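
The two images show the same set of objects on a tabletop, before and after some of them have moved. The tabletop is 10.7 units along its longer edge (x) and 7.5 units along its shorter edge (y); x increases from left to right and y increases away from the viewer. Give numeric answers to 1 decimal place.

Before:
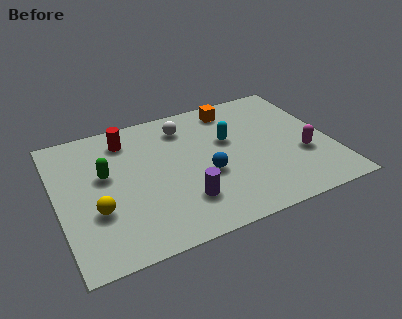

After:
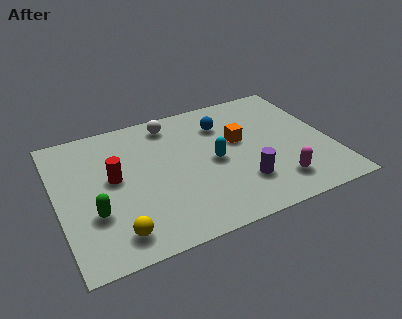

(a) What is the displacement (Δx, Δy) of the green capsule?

(-0.6, -1.9)

From the two frames, the green capsule sits at roughly (1.9, 4.4) before and (1.3, 2.5) after.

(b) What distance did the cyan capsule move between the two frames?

1.2

The cyan capsule moved from about (6.8, 4.6) to (6.1, 3.6), a distance of √(0.7² + 1.0²) ≈ 1.2.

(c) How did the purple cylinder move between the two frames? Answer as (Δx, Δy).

(2.3, 0.1)

The purple cylinder started near (4.7, 1.9) and ended near (7.0, 2.0).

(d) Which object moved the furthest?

the blue sphere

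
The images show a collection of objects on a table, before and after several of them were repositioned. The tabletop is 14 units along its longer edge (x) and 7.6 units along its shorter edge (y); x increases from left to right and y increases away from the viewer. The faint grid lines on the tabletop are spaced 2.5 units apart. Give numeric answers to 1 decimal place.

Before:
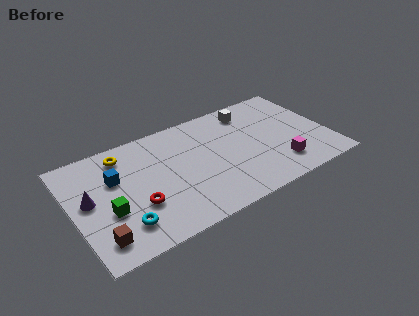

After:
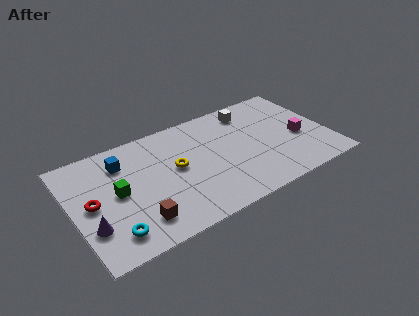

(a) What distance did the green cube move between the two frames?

1.2

From (1.8, 2.9) to (2.4, 3.9), the green cube covered √(0.6² + 1.0²) ≈ 1.2 units.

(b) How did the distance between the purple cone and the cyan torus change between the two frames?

-1.5

They were about 2.8 units apart before and 1.3 after — 1.5 units closer together.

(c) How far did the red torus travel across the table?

2.6

From (3.3, 2.6) to (1.0, 3.8), the red torus covered √(2.3² + 1.2²) ≈ 2.6 units.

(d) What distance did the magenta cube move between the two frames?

2.1

From (11.0, 1.7) to (12.4, 3.2), the magenta cube covered √(1.4² + 1.5²) ≈ 2.1 units.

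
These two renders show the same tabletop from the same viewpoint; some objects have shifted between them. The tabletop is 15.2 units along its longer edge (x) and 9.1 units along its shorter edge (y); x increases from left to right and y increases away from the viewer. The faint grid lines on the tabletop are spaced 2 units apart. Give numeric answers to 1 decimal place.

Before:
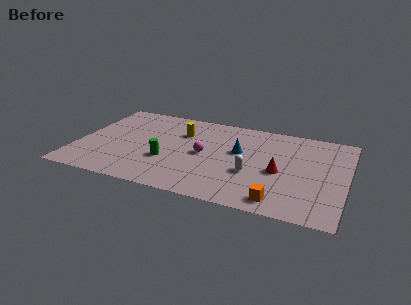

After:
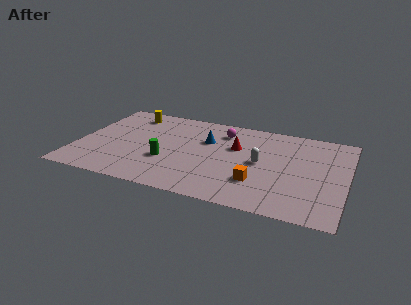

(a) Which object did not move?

the green cylinder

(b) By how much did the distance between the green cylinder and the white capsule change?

+0.6

The distance was about 4.8 in the first image and 5.4 in the second, so they moved 0.6 units further apart.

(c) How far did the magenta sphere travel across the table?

2.8

From (7.2, 4.5) to (8.0, 7.2), the magenta sphere covered √(0.8² + 2.7²) ≈ 2.8 units.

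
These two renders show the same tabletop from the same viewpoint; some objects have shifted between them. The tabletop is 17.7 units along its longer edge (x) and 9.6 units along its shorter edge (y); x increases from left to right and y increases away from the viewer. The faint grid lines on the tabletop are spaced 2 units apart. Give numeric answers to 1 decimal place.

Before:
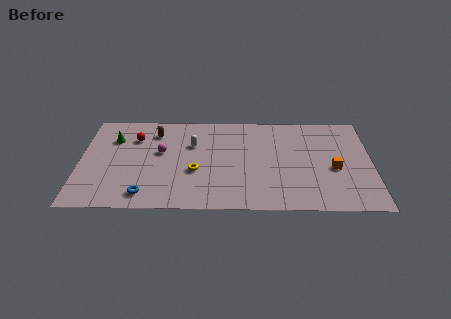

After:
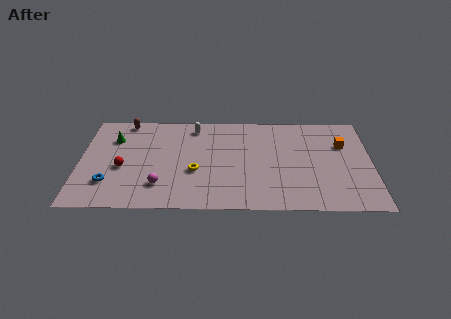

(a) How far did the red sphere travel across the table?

3.1

The red sphere was near (3.3, 7.0) before and (2.6, 4.0) after, so it travelled √(0.7² + 3.0²) ≈ 3.1 units.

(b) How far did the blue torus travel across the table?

2.5

The blue torus moved from about (4.0, 1.4) to (1.8, 2.5), a distance of √(2.2² + 1.1²) ≈ 2.5.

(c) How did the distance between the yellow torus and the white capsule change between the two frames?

+1.8

They were about 2.7 units apart before and 4.5 after — 1.8 units further apart.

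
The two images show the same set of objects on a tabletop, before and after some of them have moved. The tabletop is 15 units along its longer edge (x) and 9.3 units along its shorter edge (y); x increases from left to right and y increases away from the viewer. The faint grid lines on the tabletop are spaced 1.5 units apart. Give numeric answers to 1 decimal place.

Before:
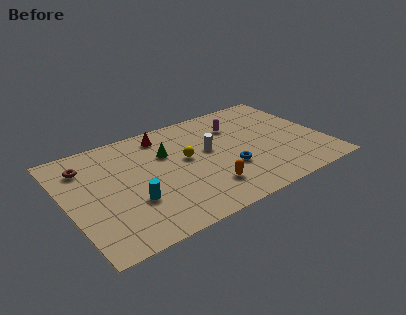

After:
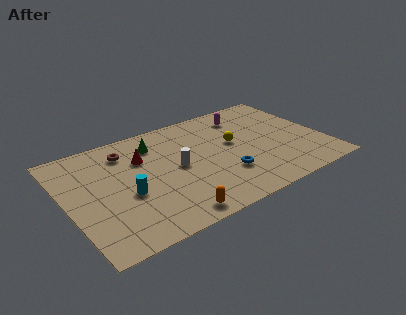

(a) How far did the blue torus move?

0.5

The blue torus was near (9.2, 3.2) before and (8.9, 2.8) after, so it travelled √(0.3² + 0.4²) ≈ 0.5 units.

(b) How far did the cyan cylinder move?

0.7

The cyan cylinder was near (3.5, 3.1) before and (3.3, 3.8) after, so it travelled √(0.2² + 0.7²) ≈ 0.7 units.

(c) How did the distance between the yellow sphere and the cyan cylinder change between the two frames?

+2.7

Before: roughly 4.1 units apart; after: 6.8. That's 2.7 units further apart.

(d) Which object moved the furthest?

the yellow sphere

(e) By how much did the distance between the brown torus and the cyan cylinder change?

-1.0

The distance was about 4.6 in the first image and 3.6 in the second, so they moved 1.0 units closer together.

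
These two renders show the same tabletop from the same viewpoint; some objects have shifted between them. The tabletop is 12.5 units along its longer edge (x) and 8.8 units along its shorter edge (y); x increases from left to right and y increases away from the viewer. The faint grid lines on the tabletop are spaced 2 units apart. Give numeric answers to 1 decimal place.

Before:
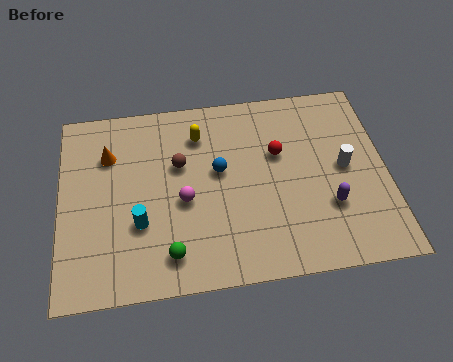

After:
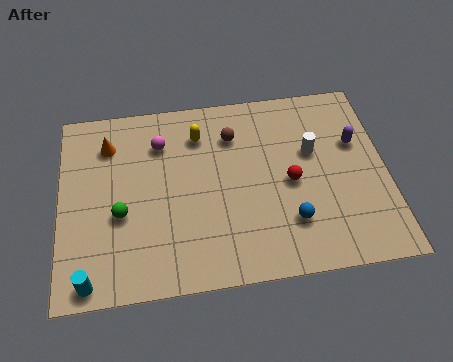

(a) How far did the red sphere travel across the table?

1.5

From (8.4, 5.5) to (8.8, 4.1), the red sphere covered √(0.4² + 1.4²) ≈ 1.5 units.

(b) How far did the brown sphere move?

2.4

The brown sphere was near (4.6, 5.5) before and (6.7, 6.6) after, so it travelled √(2.1² + 1.1²) ≈ 2.4 units.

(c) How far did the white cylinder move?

1.5

The white cylinder moved from about (10.9, 4.5) to (9.7, 5.4), a distance of √(1.2² + 0.9²) ≈ 1.5.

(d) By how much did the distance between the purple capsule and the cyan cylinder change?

+4.2

The distance was about 7.2 in the first image and 11.4 in the second, so they moved 4.2 units further apart.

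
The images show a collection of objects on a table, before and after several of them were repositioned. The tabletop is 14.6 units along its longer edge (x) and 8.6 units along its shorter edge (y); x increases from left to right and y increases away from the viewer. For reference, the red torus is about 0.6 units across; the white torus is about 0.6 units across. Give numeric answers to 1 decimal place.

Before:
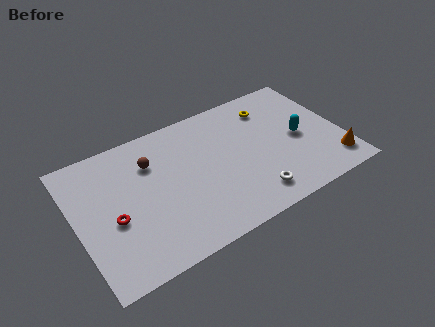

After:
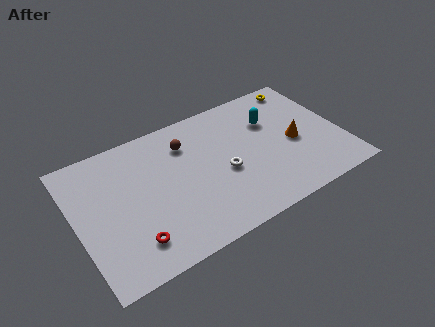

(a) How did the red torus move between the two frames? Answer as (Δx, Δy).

(0.8, -1.8)

The red torus was at about (1.9, 3.6) and moved to about (2.7, 1.8).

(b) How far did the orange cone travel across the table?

2.9

The orange cone was near (13.8, 1.6) before and (12.0, 3.9) after, so it travelled √(1.8² + 2.3²) ≈ 2.9 units.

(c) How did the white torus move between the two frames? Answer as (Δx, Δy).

(-1.2, 2.2)

From the two frames, the white torus sits at roughly (9.2, 1.5) before and (8.0, 3.7) after.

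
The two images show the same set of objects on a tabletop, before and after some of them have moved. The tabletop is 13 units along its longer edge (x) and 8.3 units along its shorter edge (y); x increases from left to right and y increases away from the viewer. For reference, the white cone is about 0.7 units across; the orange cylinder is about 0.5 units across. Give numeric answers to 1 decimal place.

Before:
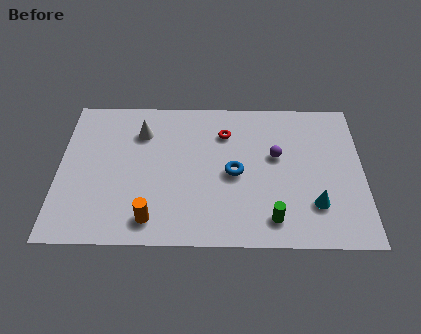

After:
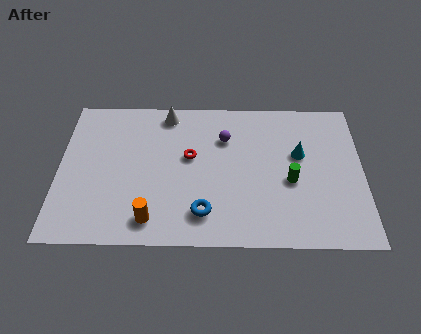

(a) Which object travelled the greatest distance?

the cyan cone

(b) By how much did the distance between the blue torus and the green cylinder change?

+1.1

They were about 3.0 units apart before and 4.1 after — 1.1 units further apart.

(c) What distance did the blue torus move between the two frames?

2.6

The blue torus was near (7.5, 3.9) before and (6.2, 1.7) after, so it travelled √(1.3² + 2.2²) ≈ 2.6 units.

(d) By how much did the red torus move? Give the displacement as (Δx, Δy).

(-1.5, -1.4)

From the two frames, the red torus sits at roughly (7.1, 6.2) before and (5.6, 4.8) after.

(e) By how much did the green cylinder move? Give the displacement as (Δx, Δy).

(0.8, 2.1)

The green cylinder was at about (9.1, 1.4) and moved to about (9.9, 3.5).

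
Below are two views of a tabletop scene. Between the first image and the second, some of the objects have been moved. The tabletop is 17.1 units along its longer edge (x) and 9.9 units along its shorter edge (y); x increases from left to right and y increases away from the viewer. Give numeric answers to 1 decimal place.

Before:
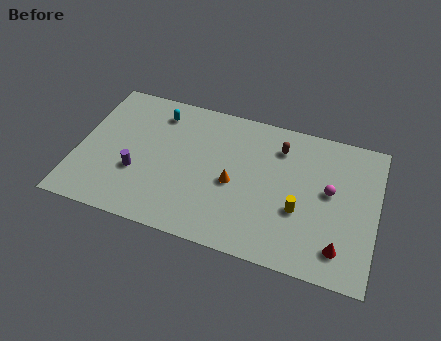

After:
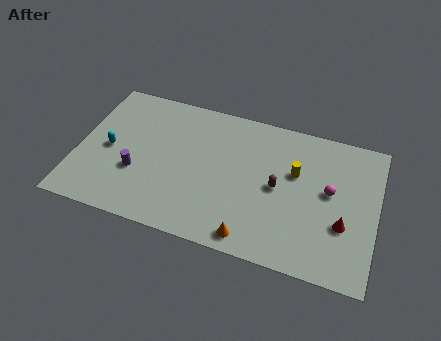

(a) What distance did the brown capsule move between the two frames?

2.8

The brown capsule moved from about (11.4, 7.7) to (11.5, 4.9), a distance of √(0.1² + 2.8²) ≈ 2.8.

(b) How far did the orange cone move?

3.5

The orange cone was near (9.0, 4.4) before and (10.3, 1.1) after, so it travelled √(1.3² + 3.3²) ≈ 3.5 units.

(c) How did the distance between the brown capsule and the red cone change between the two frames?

-2.9

The distance was about 6.9 in the first image and 4.0 in the second, so they moved 2.9 units closer together.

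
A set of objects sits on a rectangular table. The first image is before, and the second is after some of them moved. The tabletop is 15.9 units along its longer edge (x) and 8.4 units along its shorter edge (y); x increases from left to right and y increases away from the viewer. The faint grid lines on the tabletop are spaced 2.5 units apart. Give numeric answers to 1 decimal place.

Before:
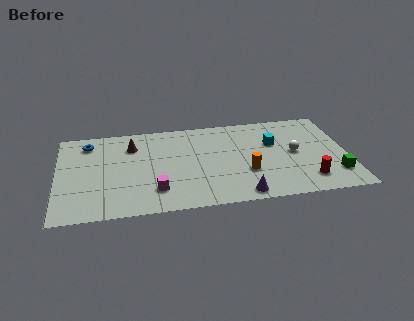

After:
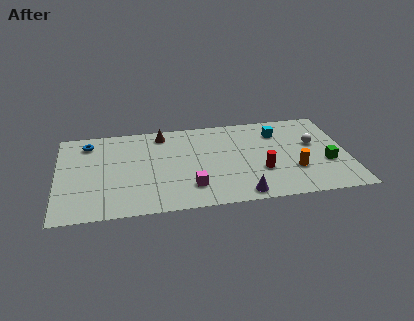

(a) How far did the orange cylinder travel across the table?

2.6

From (10.3, 2.9) to (12.9, 2.7), the orange cylinder covered √(2.6² + 0.2²) ≈ 2.6 units.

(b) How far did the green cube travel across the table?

1.2

From (15.1, 2.0) to (14.7, 3.1), the green cube covered √(0.4² + 1.1²) ≈ 1.2 units.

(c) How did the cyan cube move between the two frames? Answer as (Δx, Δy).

(0.3, 1.0)

The cyan cube was at about (11.9, 5.4) and moved to about (12.2, 6.4).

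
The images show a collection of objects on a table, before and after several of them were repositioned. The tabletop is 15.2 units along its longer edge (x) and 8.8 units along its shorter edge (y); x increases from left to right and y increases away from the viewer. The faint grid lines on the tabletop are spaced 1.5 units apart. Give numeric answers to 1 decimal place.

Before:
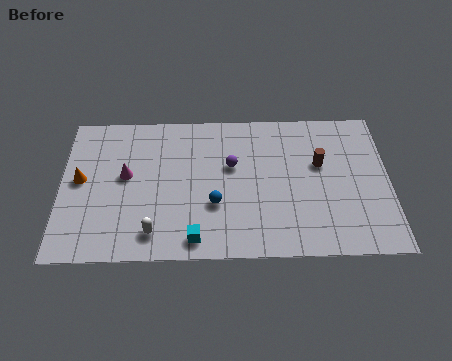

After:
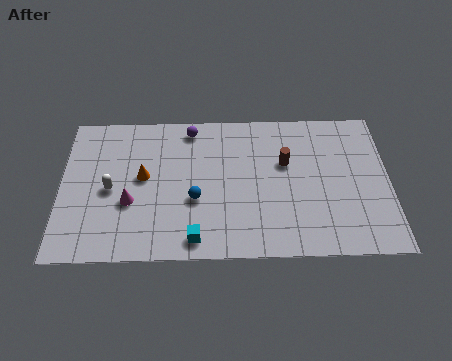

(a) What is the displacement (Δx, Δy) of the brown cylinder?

(-1.6, 0.1)

The brown cylinder started near (12.0, 5.4) and ended near (10.4, 5.5).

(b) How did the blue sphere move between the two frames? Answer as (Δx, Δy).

(-0.9, 0.3)

From the two frames, the blue sphere sits at roughly (7.1, 3.1) before and (6.2, 3.4) after.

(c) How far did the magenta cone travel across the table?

1.6

The magenta cone was near (3.0, 4.9) before and (3.2, 3.3) after, so it travelled √(0.2² + 1.6²) ≈ 1.6 units.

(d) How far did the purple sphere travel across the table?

3.0

From (7.9, 5.4) to (6.0, 7.7), the purple sphere covered √(1.9² + 2.3²) ≈ 3.0 units.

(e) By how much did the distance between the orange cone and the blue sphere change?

-3.6

Before: roughly 6.4 units apart; after: 2.8. That's 3.6 units closer together.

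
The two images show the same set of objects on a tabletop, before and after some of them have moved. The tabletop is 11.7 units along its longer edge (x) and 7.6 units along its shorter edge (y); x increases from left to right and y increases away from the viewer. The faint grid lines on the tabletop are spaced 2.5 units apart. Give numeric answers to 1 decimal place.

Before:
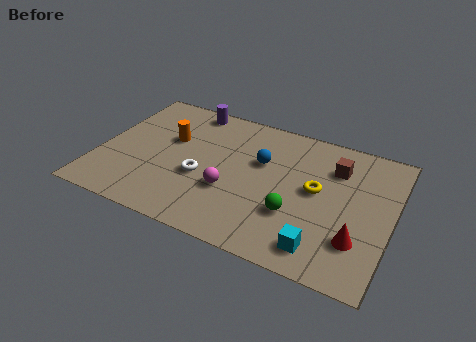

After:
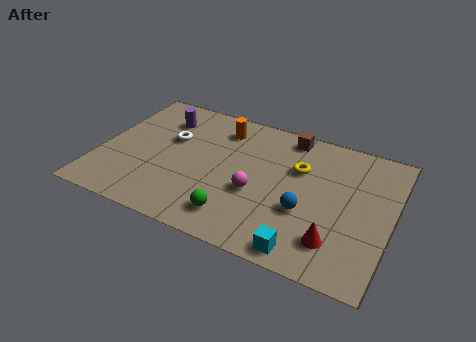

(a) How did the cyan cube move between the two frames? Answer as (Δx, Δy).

(-0.6, -0.4)

The cyan cube started near (9.2, 1.2) and ended near (8.6, 0.8).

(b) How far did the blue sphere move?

2.8

From (6.4, 4.8) to (8.4, 2.8), the blue sphere covered √(2.0² + 2.0²) ≈ 2.8 units.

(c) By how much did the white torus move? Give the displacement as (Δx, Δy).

(-1.5, 1.7)

The white torus was at about (4.2, 3.0) and moved to about (2.7, 4.7).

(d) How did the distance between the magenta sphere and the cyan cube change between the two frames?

-1.0

Before: roughly 4.1 units apart; after: 3.1. That's 1.0 units closer together.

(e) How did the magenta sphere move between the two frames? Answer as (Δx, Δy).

(1.0, 0.3)

From the two frames, the magenta sphere sits at roughly (5.4, 2.7) before and (6.4, 3.0) after.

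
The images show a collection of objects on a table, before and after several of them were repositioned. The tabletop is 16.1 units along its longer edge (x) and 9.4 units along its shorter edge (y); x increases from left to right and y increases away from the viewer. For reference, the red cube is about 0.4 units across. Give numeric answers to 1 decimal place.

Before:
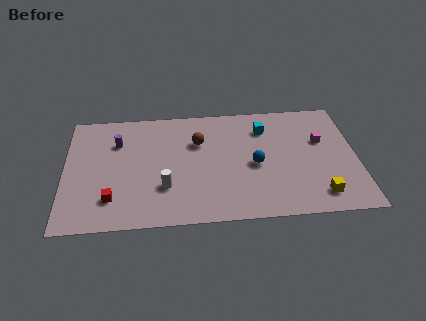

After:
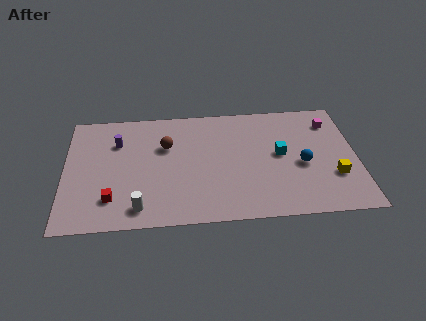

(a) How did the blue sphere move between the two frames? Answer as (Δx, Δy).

(2.6, -0.2)

The blue sphere started near (10.5, 4.3) and ended near (13.1, 4.1).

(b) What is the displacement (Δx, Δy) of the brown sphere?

(-1.8, -0.2)

From the two frames, the brown sphere sits at roughly (7.4, 6.4) before and (5.6, 6.2) after.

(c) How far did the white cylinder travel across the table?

2.1

From (5.5, 2.9) to (4.1, 1.4), the white cylinder covered √(1.4² + 1.5²) ≈ 2.1 units.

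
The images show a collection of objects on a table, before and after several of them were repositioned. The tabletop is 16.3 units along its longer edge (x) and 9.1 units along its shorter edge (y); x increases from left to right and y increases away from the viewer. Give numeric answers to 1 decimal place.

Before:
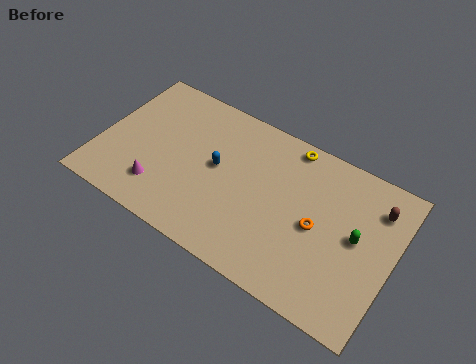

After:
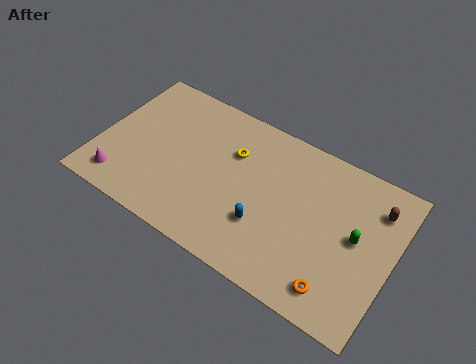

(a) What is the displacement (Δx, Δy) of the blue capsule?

(3.0, -2.0)

The blue capsule was at about (6.5, 4.9) and moved to about (9.5, 2.9).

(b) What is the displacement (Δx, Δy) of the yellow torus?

(-2.9, -2.0)

From the two frames, the yellow torus sits at roughly (10.1, 8.2) before and (7.2, 6.2) after.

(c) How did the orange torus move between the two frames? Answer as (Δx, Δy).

(1.5, -2.8)

From the two frames, the orange torus sits at roughly (12.2, 4.3) before and (13.7, 1.5) after.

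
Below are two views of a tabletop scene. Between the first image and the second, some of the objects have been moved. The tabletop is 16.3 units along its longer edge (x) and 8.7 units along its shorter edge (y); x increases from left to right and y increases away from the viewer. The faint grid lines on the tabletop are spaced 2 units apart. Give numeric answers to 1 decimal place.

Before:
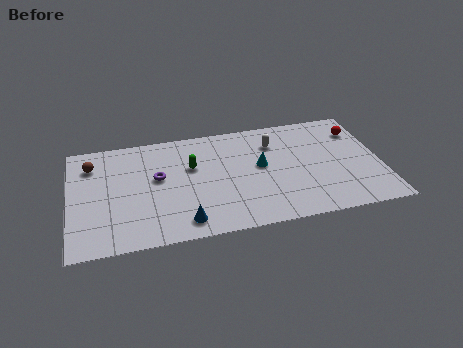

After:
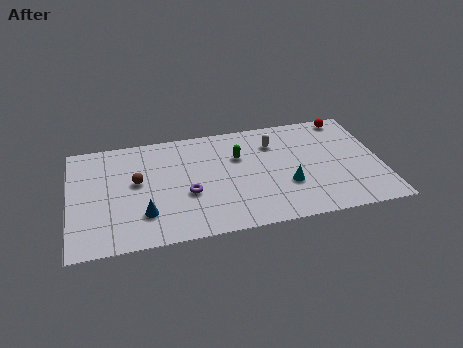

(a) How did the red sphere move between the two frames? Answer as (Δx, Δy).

(-0.5, 1.2)

The red sphere started near (15.3, 6.6) and ended near (14.8, 7.8).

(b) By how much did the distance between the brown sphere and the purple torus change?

-0.8

Before: roughly 3.8 units apart; after: 3.0. That's 0.8 units closer together.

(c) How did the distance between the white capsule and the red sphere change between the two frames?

-0.3

Before: roughly 4.5 units apart; after: 4.2. That's 0.3 units closer together.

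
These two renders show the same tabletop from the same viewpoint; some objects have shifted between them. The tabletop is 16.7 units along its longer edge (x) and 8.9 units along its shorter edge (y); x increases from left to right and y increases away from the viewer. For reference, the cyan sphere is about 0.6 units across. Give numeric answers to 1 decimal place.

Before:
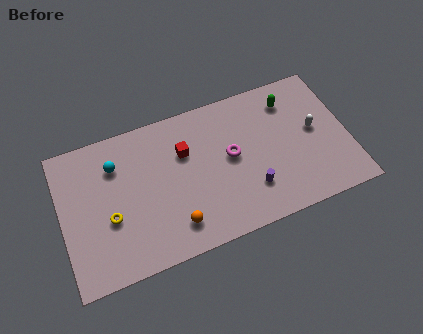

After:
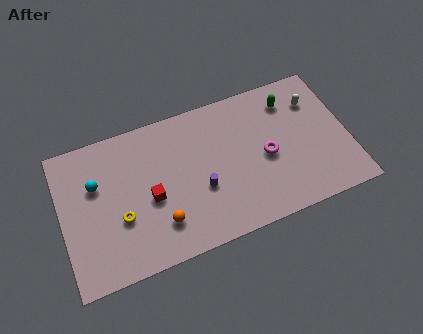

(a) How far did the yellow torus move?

0.6

From (2.7, 3.5) to (3.3, 3.3), the yellow torus covered √(0.6² + 0.2²) ≈ 0.6 units.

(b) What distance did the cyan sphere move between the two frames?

1.4

The cyan sphere moved from about (3.3, 6.6) to (2.1, 5.8), a distance of √(1.2² + 0.8²) ≈ 1.4.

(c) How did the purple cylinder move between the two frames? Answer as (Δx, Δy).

(-2.8, 1.0)

From the two frames, the purple cylinder sits at roughly (10.8, 2.4) before and (8.0, 3.4) after.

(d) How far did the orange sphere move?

0.9

From (6.3, 1.8) to (5.5, 2.2), the orange sphere covered √(0.8² + 0.4²) ≈ 0.9 units.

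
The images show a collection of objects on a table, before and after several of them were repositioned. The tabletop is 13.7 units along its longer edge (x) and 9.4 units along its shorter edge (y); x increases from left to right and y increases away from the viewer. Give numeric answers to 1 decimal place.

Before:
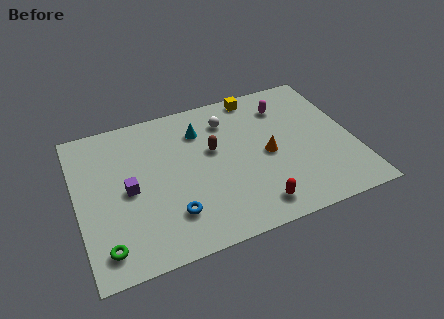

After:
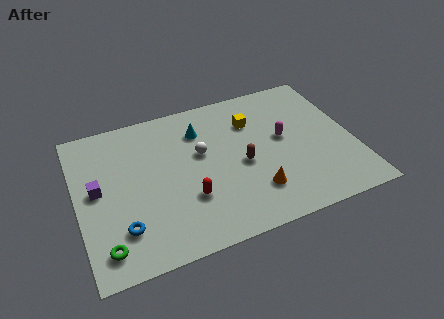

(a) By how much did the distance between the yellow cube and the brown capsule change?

-1.1

Before: roughly 3.8 units apart; after: 2.7. That's 1.1 units closer together.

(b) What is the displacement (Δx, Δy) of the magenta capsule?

(-0.3, -2.1)

From the two frames, the magenta capsule sits at roughly (10.6, 7.3) before and (10.3, 5.2) after.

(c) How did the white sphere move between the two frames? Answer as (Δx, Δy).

(-1.5, -1.7)

From the two frames, the white sphere sits at roughly (7.7, 7.3) before and (6.2, 5.6) after.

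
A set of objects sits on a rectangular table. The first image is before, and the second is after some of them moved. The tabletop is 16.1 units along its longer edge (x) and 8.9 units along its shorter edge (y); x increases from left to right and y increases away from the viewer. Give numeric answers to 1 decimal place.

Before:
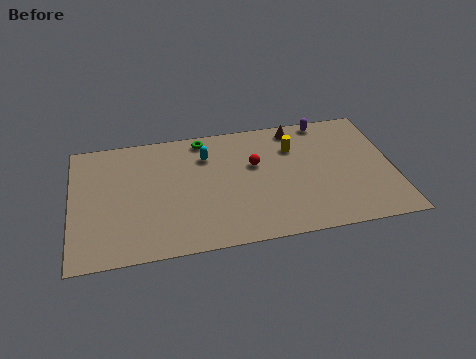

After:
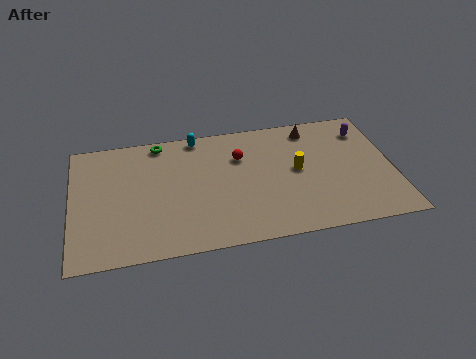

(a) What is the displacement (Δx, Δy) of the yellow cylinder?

(0.1, -1.7)

From the two frames, the yellow cylinder sits at roughly (11.2, 6.4) before and (11.3, 4.7) after.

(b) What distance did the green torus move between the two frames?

2.2

The green torus was near (6.7, 7.9) before and (4.5, 8.0) after, so it travelled √(2.2² + 0.1²) ≈ 2.2 units.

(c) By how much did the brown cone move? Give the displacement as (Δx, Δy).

(0.8, -0.2)

From the two frames, the brown cone sits at roughly (11.4, 7.8) before and (12.2, 7.6) after.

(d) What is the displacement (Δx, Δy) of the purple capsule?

(2.0, -1.1)

From the two frames, the purple capsule sits at roughly (12.9, 8.1) before and (14.9, 7.0) after.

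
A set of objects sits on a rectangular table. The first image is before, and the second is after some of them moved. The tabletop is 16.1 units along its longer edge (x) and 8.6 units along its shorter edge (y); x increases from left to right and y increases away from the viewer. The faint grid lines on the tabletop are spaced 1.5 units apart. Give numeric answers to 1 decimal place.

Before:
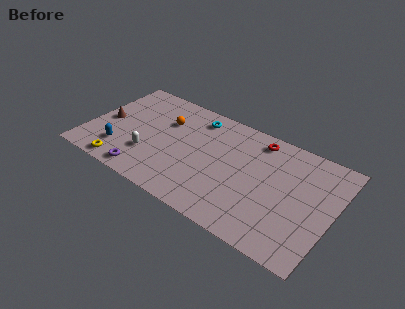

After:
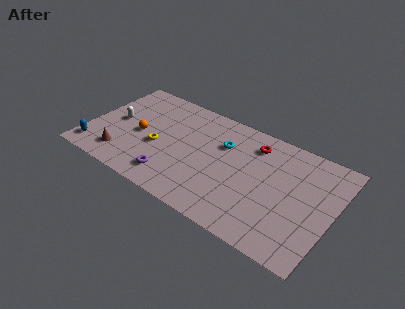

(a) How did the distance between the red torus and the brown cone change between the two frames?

-0.7

Before: roughly 10.2 units apart; after: 9.5. That's 0.7 units closer together.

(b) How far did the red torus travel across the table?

0.5

From (10.8, 7.4) to (10.6, 6.9), the red torus covered √(0.2² + 0.5²) ≈ 0.5 units.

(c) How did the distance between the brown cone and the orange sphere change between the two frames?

-1.7

They were about 4.1 units apart before and 2.4 after — 1.7 units closer together.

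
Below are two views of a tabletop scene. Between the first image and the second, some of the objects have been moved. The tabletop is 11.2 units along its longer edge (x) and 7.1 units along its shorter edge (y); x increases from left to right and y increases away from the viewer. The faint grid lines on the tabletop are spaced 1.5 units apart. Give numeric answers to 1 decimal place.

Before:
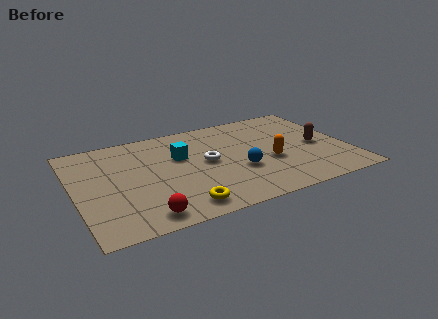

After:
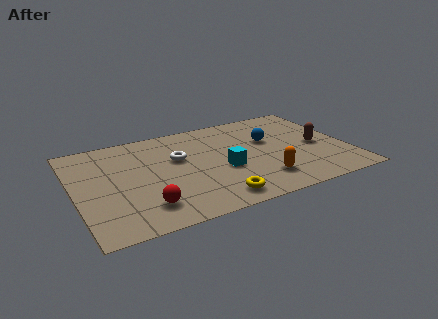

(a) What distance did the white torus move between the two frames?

1.3

The white torus moved from about (5.4, 3.7) to (4.3, 4.4), a distance of √(1.1² + 0.7²) ≈ 1.3.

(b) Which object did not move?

the brown capsule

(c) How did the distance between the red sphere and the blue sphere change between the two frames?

+1.8

Before: roughly 4.4 units apart; after: 6.2. That's 1.8 units further apart.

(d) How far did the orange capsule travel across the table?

1.3

The orange capsule moved from about (7.9, 2.8) to (7.4, 1.6), a distance of √(0.5² + 1.2²) ≈ 1.3.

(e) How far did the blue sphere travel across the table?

2.3

From (6.6, 2.6) to (8.1, 4.4), the blue sphere covered √(1.5² + 1.8²) ≈ 2.3 units.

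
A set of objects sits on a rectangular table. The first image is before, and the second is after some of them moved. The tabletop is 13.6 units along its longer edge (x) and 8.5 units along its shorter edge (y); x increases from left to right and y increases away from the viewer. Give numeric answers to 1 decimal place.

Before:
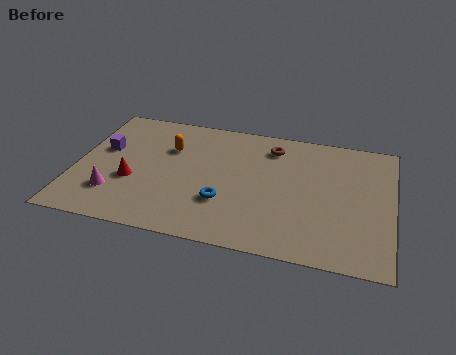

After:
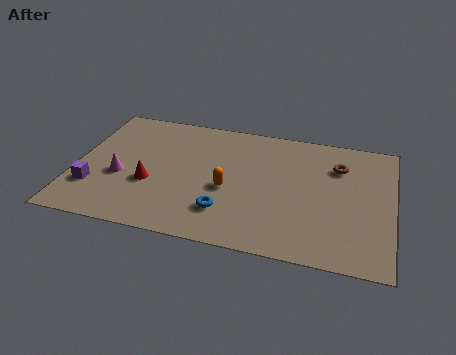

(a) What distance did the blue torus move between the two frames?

0.6

From (6.5, 2.7) to (6.6, 2.1), the blue torus covered √(0.1² + 0.6²) ≈ 0.6 units.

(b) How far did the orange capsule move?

3.5

From (3.9, 5.8) to (6.6, 3.6), the orange capsule covered √(2.7² + 2.2²) ≈ 3.5 units.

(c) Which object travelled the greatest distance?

the orange capsule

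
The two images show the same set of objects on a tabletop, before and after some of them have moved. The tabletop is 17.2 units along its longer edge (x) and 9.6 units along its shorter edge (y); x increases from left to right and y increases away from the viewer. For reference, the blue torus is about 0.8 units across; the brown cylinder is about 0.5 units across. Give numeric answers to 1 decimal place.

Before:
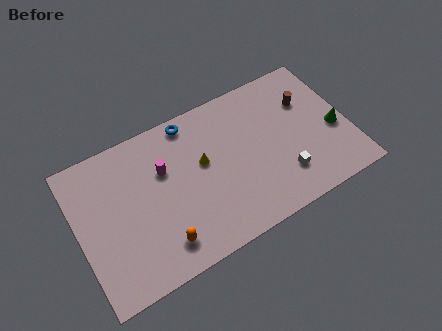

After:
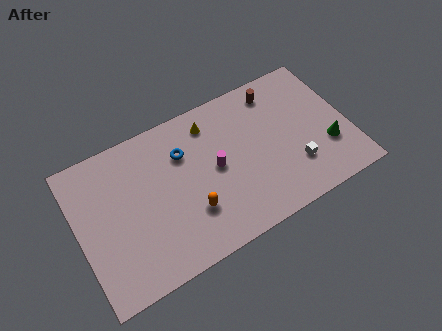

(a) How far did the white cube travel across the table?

0.9

The white cube was near (12.7, 2.4) before and (13.5, 2.7) after, so it travelled √(0.8² + 0.3²) ≈ 0.9 units.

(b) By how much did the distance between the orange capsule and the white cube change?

-1.2

They were about 7.9 units apart before and 6.7 after — 1.2 units closer together.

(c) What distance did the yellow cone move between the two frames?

2.4

The yellow cone moved from about (8.0, 5.6) to (8.8, 7.9), a distance of √(0.8² + 2.3²) ≈ 2.4.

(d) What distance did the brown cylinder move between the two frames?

2.3

The brown cylinder was near (14.9, 6.6) before and (13.1, 8.1) after, so it travelled √(1.8² + 1.5²) ≈ 2.3 units.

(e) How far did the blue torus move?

1.9

The blue torus moved from about (7.6, 8.6) to (6.9, 6.8), a distance of √(0.7² + 1.8²) ≈ 1.9.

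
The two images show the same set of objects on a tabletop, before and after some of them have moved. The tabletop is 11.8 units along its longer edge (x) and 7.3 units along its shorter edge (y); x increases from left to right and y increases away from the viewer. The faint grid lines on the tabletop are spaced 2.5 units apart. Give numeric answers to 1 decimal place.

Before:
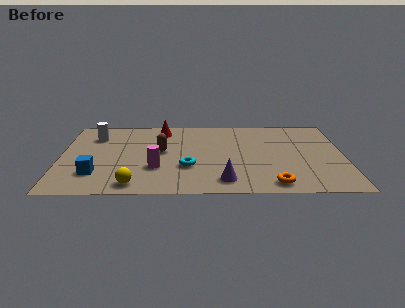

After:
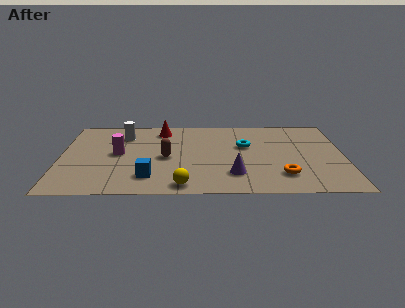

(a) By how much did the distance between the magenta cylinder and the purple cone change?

+2.2

Before: roughly 3.0 units apart; after: 5.2. That's 2.2 units further apart.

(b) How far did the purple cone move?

0.7

The purple cone was near (6.8, 1.2) before and (7.2, 1.8) after, so it travelled √(0.4² + 0.6²) ≈ 0.7 units.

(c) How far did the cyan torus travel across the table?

3.1

The cyan torus moved from about (5.3, 2.5) to (7.7, 4.5), a distance of √(2.4² + 2.0²) ≈ 3.1.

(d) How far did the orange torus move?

0.9

From (8.8, 0.9) to (9.2, 1.7), the orange torus covered √(0.4² + 0.8²) ≈ 0.9 units.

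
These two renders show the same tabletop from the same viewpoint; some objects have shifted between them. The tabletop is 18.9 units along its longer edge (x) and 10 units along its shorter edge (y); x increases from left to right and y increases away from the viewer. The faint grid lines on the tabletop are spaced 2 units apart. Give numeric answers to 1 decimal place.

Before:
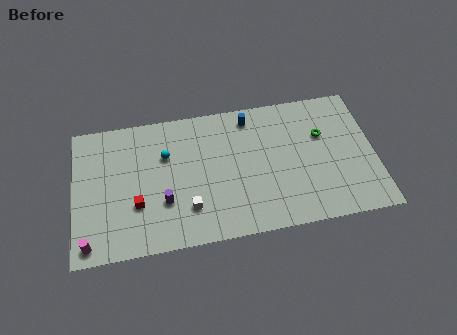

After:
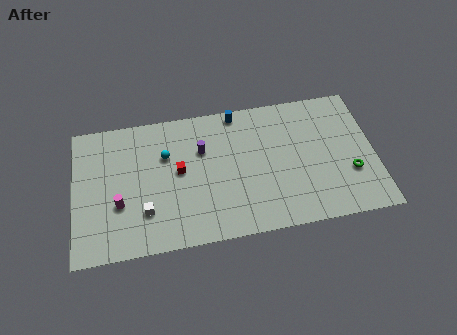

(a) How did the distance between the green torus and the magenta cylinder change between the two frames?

-1.3

Before: roughly 15.8 units apart; after: 14.5. That's 1.3 units closer together.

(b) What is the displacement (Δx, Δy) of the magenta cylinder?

(1.9, 2.5)

The magenta cylinder started near (0.9, 1.1) and ended near (2.8, 3.6).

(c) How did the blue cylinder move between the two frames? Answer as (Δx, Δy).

(-0.8, 0.5)

From the two frames, the blue cylinder sits at roughly (11.2, 8.6) before and (10.4, 9.1) after.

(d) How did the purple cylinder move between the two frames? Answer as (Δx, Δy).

(2.5, 3.4)

The purple cylinder was at about (5.6, 3.3) and moved to about (8.1, 6.7).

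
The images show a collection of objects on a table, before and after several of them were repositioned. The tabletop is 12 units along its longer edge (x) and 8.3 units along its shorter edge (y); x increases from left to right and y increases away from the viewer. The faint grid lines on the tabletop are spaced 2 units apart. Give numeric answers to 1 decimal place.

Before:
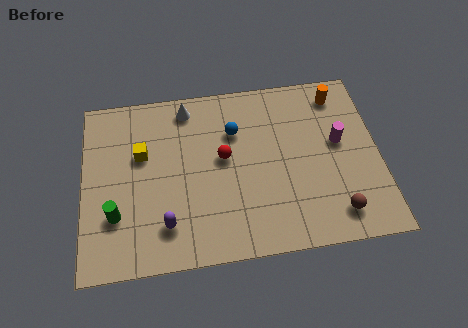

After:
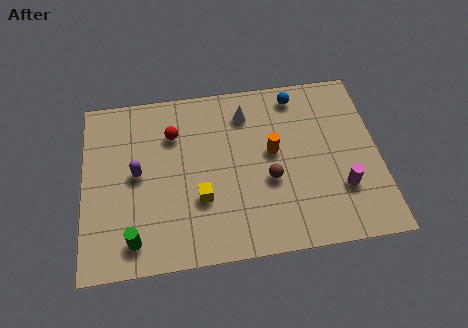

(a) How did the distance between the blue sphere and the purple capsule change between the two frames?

+2.3

Before: roughly 4.9 units apart; after: 7.2. That's 2.3 units further apart.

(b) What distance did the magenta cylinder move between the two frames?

2.2

From (10.4, 4.7) to (10.4, 2.5), the magenta cylinder covered √(0.0² + 2.2²) ≈ 2.2 units.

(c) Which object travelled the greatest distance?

the orange cylinder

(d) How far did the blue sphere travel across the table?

3.0

From (6.2, 5.8) to (8.8, 7.2), the blue sphere covered √(2.6² + 1.4²) ≈ 3.0 units.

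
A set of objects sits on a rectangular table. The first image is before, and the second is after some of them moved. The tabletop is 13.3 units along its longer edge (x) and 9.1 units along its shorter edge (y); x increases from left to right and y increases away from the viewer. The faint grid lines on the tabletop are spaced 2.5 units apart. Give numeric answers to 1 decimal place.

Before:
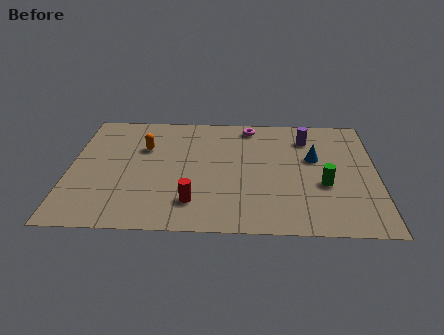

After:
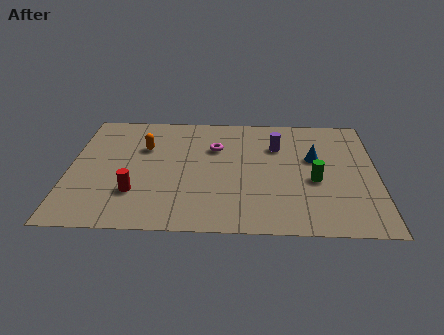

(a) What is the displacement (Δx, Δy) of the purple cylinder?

(-1.3, -0.7)

The purple cylinder was at about (10.3, 7.1) and moved to about (9.0, 6.4).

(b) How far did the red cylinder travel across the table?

2.6

The red cylinder moved from about (5.4, 2.0) to (2.9, 2.6), a distance of √(2.5² + 0.6²) ≈ 2.6.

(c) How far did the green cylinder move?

0.5

The green cylinder was near (11.0, 3.5) before and (10.6, 3.8) after, so it travelled √(0.4² + 0.3²) ≈ 0.5 units.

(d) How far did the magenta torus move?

2.3

From (7.8, 8.0) to (6.3, 6.2), the magenta torus covered √(1.5² + 1.8²) ≈ 2.3 units.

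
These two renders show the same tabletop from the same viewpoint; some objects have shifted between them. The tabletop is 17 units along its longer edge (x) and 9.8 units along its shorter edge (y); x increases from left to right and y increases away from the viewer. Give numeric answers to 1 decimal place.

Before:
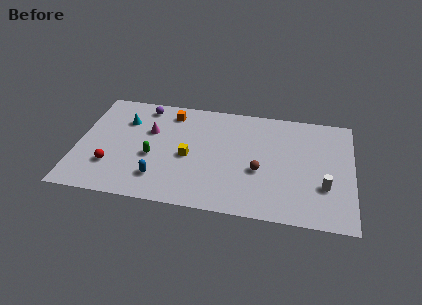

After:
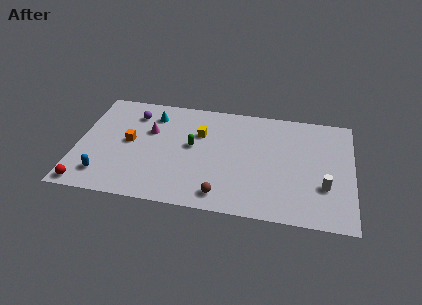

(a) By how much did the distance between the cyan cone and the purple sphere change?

-0.7

They were about 1.9 units apart before and 1.2 after — 0.7 units closer together.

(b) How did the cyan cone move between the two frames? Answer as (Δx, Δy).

(1.7, 0.8)

The cyan cone was at about (2.8, 7.0) and moved to about (4.5, 7.8).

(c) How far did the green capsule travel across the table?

2.8

The green capsule was near (4.7, 4.0) before and (7.1, 5.4) after, so it travelled √(2.4² + 1.4²) ≈ 2.8 units.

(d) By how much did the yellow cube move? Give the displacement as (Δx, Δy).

(0.6, 2.2)

The yellow cube was at about (6.9, 4.4) and moved to about (7.5, 6.6).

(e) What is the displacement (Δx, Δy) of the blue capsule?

(-3.4, -0.3)

From the two frames, the blue capsule sits at roughly (5.2, 2.2) before and (1.8, 1.9) after.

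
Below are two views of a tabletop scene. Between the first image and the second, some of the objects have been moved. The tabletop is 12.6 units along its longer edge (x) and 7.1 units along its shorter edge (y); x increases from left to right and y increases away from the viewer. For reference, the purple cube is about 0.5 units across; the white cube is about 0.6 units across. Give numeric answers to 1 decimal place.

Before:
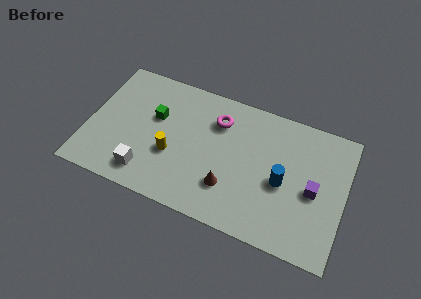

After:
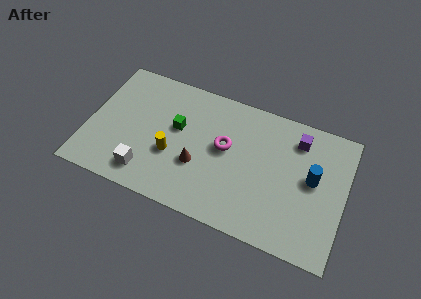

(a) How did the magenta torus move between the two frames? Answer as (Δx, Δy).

(0.5, -1.3)

The magenta torus started near (6.2, 5.3) and ended near (6.7, 4.0).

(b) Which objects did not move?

the yellow cylinder and the white cube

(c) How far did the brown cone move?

1.7

From (7.1, 2.0) to (5.5, 2.6), the brown cone covered √(1.6² + 0.6²) ≈ 1.7 units.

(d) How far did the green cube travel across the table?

1.1

The green cube was near (3.2, 4.4) before and (4.3, 4.2) after, so it travelled √(1.1² + 0.2²) ≈ 1.1 units.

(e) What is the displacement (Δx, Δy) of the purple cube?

(-1.0, 2.4)

The purple cube started near (11.1, 3.3) and ended near (10.1, 5.7).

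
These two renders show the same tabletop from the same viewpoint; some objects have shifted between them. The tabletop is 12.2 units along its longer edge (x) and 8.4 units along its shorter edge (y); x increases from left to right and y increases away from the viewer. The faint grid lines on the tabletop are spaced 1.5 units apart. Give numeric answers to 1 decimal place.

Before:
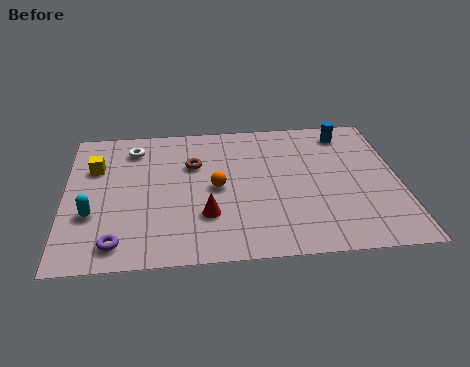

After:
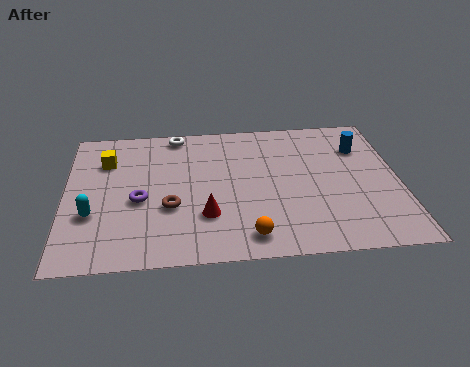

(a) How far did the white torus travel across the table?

1.8

The white torus was near (2.5, 6.8) before and (4.1, 7.6) after, so it travelled √(1.6² + 0.8²) ≈ 1.8 units.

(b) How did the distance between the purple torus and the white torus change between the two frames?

-1.4

The distance was about 5.6 in the first image and 4.2 in the second, so they moved 1.4 units closer together.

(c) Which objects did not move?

the cyan capsule and the red cone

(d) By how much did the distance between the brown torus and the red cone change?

-1.7

They were about 3.1 units apart before and 1.4 after — 1.7 units closer together.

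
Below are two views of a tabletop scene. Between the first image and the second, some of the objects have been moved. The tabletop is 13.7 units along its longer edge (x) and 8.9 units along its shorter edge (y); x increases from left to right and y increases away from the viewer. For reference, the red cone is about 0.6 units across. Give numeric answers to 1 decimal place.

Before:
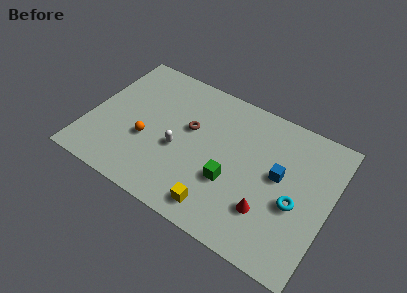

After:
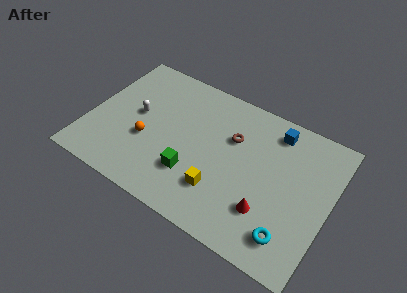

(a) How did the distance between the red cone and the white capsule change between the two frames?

+2.8

They were about 5.4 units apart before and 8.2 after — 2.8 units further apart.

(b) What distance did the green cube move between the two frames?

2.2

The green cube moved from about (8.3, 3.2) to (6.2, 2.6), a distance of √(2.1² + 0.6²) ≈ 2.2.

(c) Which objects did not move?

the red cone and the orange sphere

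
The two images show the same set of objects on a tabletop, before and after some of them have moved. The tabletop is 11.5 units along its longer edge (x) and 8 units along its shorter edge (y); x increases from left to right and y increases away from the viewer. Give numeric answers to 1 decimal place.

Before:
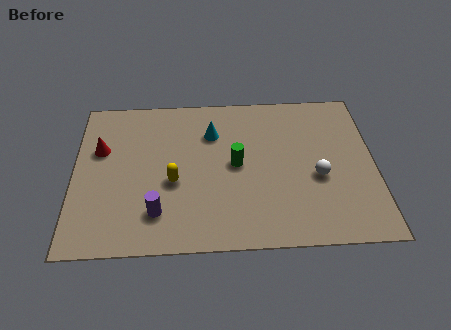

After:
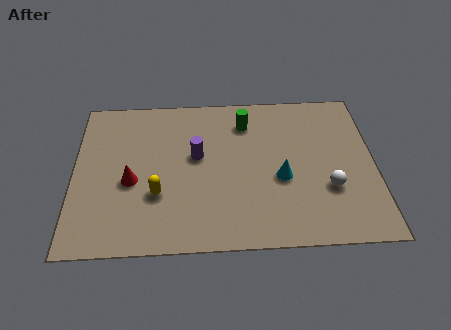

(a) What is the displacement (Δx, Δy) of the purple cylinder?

(1.5, 2.8)

The purple cylinder started near (3.2, 1.8) and ended near (4.7, 4.6).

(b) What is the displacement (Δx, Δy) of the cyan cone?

(2.6, -2.5)

The cyan cone started near (5.3, 5.8) and ended near (7.9, 3.3).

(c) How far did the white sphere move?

0.7

From (9.3, 3.3) to (9.7, 2.7), the white sphere covered √(0.4² + 0.6²) ≈ 0.7 units.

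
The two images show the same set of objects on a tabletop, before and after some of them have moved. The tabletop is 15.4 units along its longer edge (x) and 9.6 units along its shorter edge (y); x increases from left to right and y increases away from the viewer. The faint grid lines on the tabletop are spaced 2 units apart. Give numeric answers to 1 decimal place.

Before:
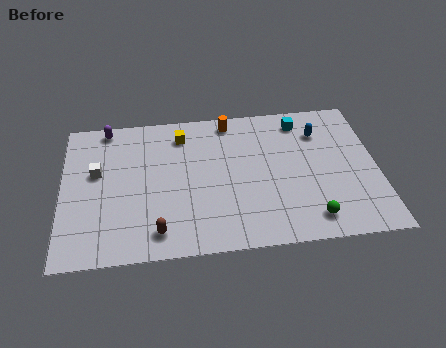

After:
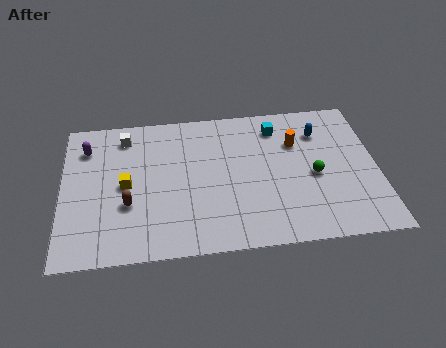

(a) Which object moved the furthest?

the yellow cube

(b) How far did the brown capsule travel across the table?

2.4

From (4.6, 1.5) to (3.2, 3.4), the brown capsule covered √(1.4² + 1.9²) ≈ 2.4 units.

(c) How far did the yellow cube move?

4.2

From (5.9, 7.8) to (3.1, 4.7), the yellow cube covered √(2.8² + 3.1²) ≈ 4.2 units.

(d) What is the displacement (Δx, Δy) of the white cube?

(1.4, 2.3)

The white cube started near (1.7, 5.7) and ended near (3.1, 8.0).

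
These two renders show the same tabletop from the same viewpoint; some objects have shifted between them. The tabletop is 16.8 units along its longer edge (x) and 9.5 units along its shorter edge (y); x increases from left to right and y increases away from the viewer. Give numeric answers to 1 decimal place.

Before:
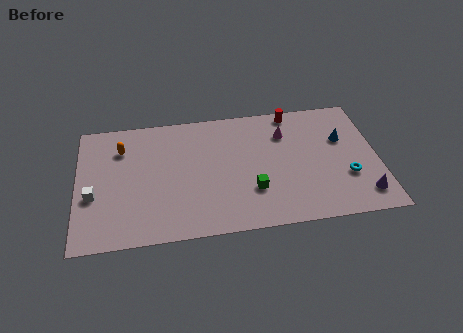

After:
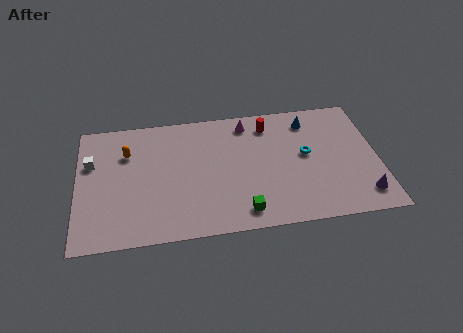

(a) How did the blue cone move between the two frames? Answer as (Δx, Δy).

(-1.8, 1.7)

The blue cone started near (14.9, 6.1) and ended near (13.1, 7.8).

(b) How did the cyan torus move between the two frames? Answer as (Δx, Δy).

(-2.2, 2.0)

The cyan torus was at about (15.0, 3.2) and moved to about (12.8, 5.2).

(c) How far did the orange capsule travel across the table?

0.5

The orange capsule was near (2.5, 7.1) before and (2.8, 6.7) after, so it travelled √(0.3² + 0.4²) ≈ 0.5 units.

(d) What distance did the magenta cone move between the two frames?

2.4

The magenta cone moved from about (11.7, 7.0) to (9.6, 8.1), a distance of √(2.1² + 1.1²) ≈ 2.4.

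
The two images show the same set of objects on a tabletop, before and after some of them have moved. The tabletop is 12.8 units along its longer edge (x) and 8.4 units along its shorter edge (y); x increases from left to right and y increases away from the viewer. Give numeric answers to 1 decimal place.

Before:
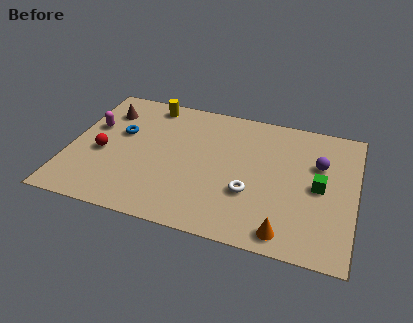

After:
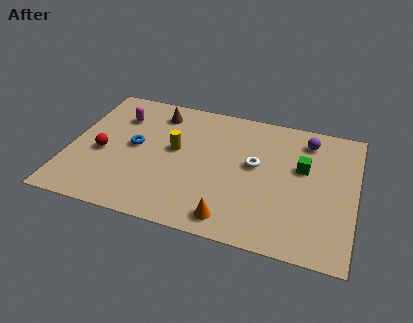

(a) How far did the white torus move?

1.8

The white torus moved from about (8.2, 2.9) to (8.3, 4.7), a distance of √(0.1² + 1.8²) ≈ 1.8.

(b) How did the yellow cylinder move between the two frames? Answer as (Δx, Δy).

(1.4, -2.7)

From the two frames, the yellow cylinder sits at roughly (3.3, 7.4) before and (4.7, 4.7) after.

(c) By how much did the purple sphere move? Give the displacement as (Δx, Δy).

(-0.6, 1.4)

From the two frames, the purple sphere sits at roughly (11.1, 5.5) before and (10.5, 6.9) after.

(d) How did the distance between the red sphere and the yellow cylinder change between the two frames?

-0.8

The distance was about 4.2 in the first image and 3.4 in the second, so they moved 0.8 units closer together.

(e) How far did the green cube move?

1.3

From (11.2, 4.1) to (10.4, 5.1), the green cube covered √(0.8² + 1.0²) ≈ 1.3 units.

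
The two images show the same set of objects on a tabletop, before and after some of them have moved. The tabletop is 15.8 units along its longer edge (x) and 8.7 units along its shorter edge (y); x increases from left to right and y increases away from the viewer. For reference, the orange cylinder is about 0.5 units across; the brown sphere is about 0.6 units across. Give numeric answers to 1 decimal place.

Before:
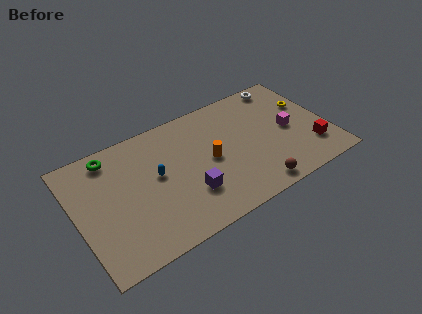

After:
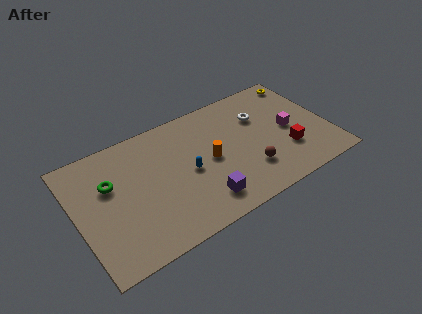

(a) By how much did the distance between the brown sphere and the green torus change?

-1.5

The distance was about 10.4 in the first image and 8.9 in the second, so they moved 1.5 units closer together.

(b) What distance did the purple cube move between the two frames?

1.1

The purple cube moved from about (6.7, 2.6) to (7.4, 1.7), a distance of √(0.7² + 0.9²) ≈ 1.1.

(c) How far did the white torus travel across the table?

2.6

From (13.7, 7.8) to (11.8, 6.0), the white torus covered √(1.9² + 1.8²) ≈ 2.6 units.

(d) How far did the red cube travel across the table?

1.6

The red cube was near (14.5, 2.2) before and (13.0, 2.7) after, so it travelled √(1.5² + 0.5²) ≈ 1.6 units.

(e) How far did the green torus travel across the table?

1.9

The green torus was near (2.5, 7.5) before and (2.2, 5.6) after, so it travelled √(0.3² + 1.9²) ≈ 1.9 units.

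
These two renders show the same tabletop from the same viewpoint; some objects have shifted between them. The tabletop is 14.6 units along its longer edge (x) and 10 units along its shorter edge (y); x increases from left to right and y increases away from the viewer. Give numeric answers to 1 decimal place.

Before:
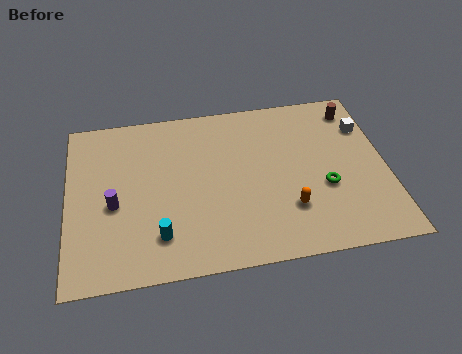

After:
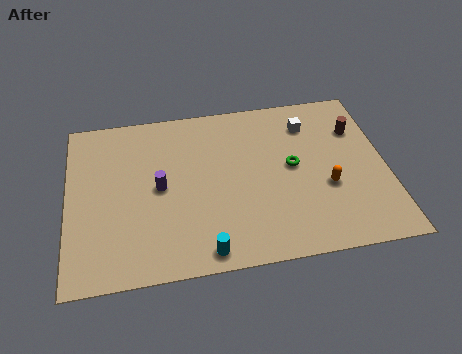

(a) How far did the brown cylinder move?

1.3

From (13.4, 8.4) to (13.4, 7.1), the brown cylinder covered √(0.0² + 1.3²) ≈ 1.3 units.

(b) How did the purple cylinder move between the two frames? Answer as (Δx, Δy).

(2.1, 0.7)

The purple cylinder started near (2.1, 4.3) and ended near (4.2, 5.0).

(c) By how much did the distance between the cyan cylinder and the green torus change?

-1.8

Before: roughly 7.8 units apart; after: 6.0. That's 1.8 units closer together.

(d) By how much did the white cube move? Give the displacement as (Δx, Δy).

(-2.6, 0.6)

The white cube was at about (13.8, 7.2) and moved to about (11.2, 7.8).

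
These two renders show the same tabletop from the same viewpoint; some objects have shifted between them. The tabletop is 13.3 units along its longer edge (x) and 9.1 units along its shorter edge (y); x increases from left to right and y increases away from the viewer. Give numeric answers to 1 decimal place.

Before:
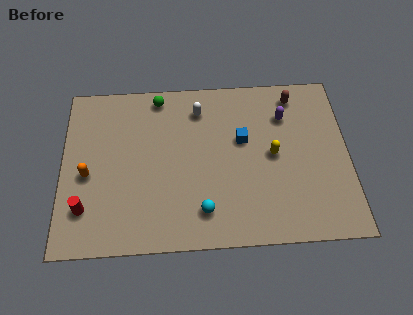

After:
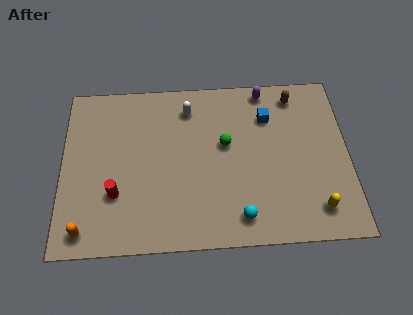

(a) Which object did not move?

the brown capsule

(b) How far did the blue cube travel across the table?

1.7

From (8.4, 5.5) to (9.6, 6.7), the blue cube covered √(1.2² + 1.2²) ≈ 1.7 units.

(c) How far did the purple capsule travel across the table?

1.7

The purple capsule moved from about (10.4, 6.7) to (9.5, 8.2), a distance of √(0.9² + 1.5²) ≈ 1.7.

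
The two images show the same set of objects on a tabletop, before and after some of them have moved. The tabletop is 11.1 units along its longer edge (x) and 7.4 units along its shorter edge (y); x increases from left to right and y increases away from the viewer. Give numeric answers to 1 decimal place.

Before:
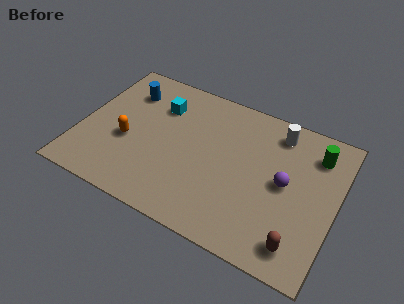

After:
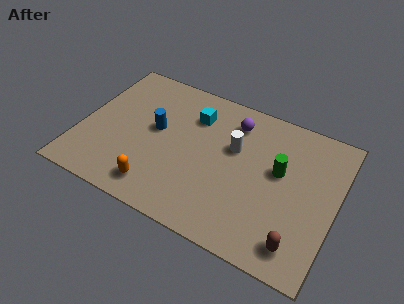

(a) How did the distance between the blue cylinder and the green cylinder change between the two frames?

-2.9

They were about 8.3 units apart before and 5.4 after — 2.9 units closer together.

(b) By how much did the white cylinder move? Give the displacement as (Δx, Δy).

(-1.7, -1.6)

From the two frames, the white cylinder sits at roughly (8.3, 6.2) before and (6.6, 4.6) after.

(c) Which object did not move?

the brown capsule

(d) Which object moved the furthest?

the purple sphere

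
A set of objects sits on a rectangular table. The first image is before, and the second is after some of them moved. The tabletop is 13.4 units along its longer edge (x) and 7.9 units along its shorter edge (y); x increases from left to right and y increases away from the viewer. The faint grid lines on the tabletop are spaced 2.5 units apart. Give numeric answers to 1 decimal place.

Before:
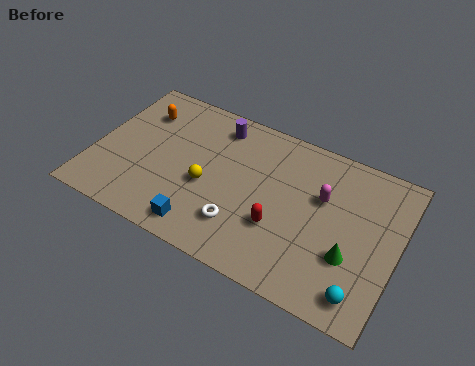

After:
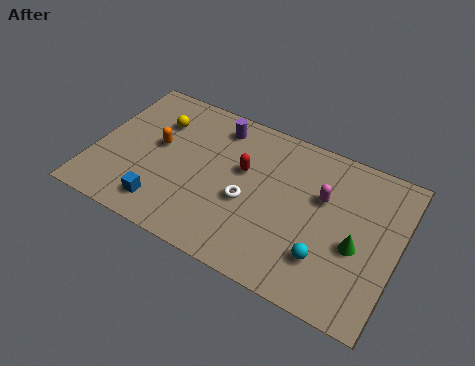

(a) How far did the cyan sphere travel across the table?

1.9

The cyan sphere was near (12.2, 1.2) before and (10.5, 2.1) after, so it travelled √(1.7² + 0.9²) ≈ 1.9 units.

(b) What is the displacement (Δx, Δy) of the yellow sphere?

(-2.6, 2.4)

The yellow sphere started near (5.1, 3.3) and ended near (2.5, 5.7).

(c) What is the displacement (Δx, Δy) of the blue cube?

(-1.8, 0.3)

The blue cube was at about (5.2, 1.1) and moved to about (3.4, 1.4).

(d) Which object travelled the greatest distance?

the yellow sphere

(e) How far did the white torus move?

1.3

The white torus moved from about (6.8, 2.0) to (6.9, 3.3), a distance of √(0.1² + 1.3²) ≈ 1.3.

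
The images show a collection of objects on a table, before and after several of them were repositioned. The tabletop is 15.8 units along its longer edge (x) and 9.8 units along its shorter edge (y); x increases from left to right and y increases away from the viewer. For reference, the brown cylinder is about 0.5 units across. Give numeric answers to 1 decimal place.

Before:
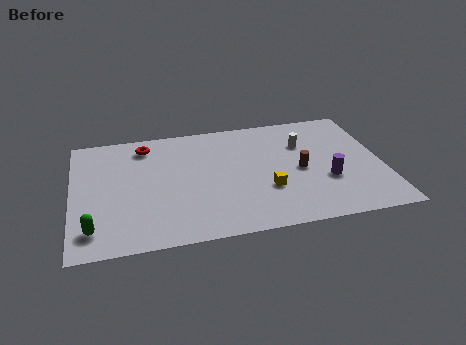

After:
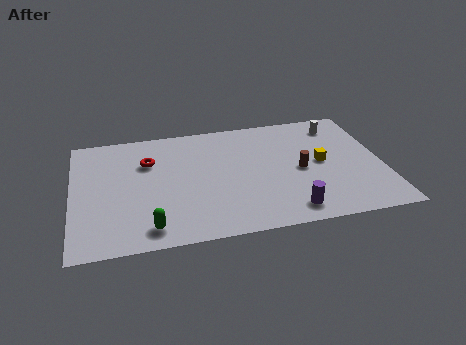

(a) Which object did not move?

the brown cylinder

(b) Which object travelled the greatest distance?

the yellow cube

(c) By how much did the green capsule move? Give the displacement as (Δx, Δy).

(2.8, -0.4)

From the two frames, the green capsule sits at roughly (1.0, 1.8) before and (3.8, 1.4) after.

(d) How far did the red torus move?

1.4

The red torus moved from about (3.8, 8.2) to (3.9, 6.8), a distance of √(0.1² + 1.4²) ≈ 1.4.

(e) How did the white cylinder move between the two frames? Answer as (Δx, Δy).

(1.9, 1.3)

From the two frames, the white cylinder sits at roughly (11.9, 6.8) before and (13.8, 8.1) after.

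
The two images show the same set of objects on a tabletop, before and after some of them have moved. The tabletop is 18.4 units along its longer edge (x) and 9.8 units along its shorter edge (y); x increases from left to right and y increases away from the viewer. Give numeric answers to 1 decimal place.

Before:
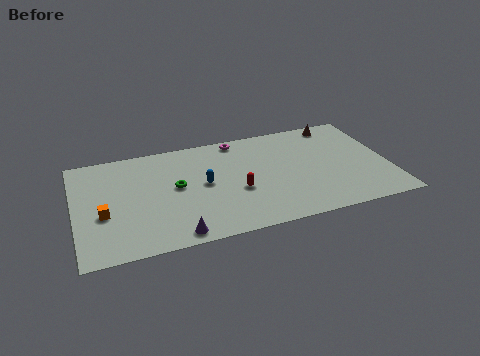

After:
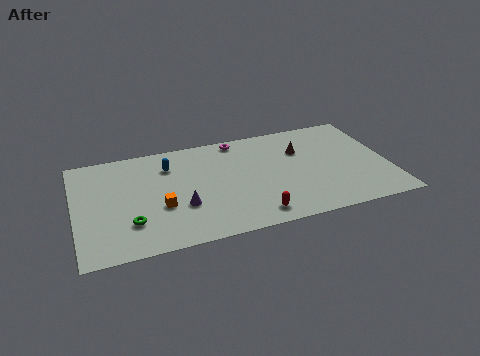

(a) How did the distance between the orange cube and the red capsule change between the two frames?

-2.0

Before: roughly 7.8 units apart; after: 5.8. That's 2.0 units closer together.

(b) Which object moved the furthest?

the green torus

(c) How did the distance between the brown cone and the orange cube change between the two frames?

-6.0

Before: roughly 15.0 units apart; after: 9.0. That's 6.0 units closer together.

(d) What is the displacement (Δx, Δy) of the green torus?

(-2.8, -2.6)

From the two frames, the green torus sits at roughly (5.9, 5.3) before and (3.1, 2.7) after.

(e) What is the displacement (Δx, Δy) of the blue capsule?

(-1.9, 2.3)

From the two frames, the blue capsule sits at roughly (7.5, 5.1) before and (5.6, 7.4) after.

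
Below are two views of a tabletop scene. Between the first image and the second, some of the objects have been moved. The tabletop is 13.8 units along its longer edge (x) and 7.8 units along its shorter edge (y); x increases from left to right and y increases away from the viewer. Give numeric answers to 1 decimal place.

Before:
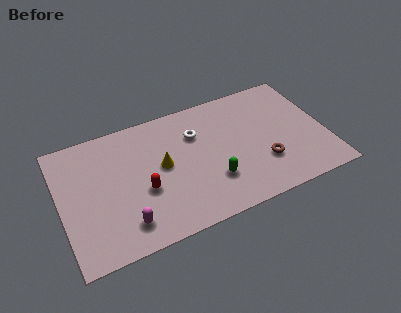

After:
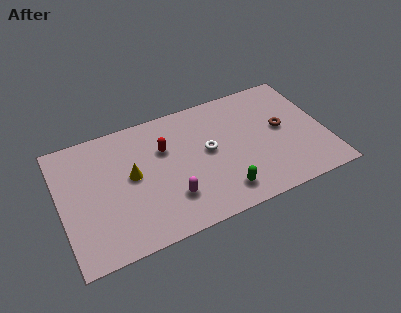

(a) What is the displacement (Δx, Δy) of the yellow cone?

(-1.6, 0.0)

From the two frames, the yellow cone sits at roughly (5.3, 4.2) before and (3.7, 4.2) after.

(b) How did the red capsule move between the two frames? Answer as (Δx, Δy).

(1.3, 2.1)

The red capsule was at about (4.2, 3.1) and moved to about (5.5, 5.2).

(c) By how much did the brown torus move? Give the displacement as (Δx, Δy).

(1.2, 1.8)

The brown torus was at about (10.4, 2.4) and moved to about (11.6, 4.2).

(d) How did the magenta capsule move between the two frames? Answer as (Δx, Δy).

(2.4, 0.6)

The magenta capsule started near (3.1, 1.5) and ended near (5.5, 2.1).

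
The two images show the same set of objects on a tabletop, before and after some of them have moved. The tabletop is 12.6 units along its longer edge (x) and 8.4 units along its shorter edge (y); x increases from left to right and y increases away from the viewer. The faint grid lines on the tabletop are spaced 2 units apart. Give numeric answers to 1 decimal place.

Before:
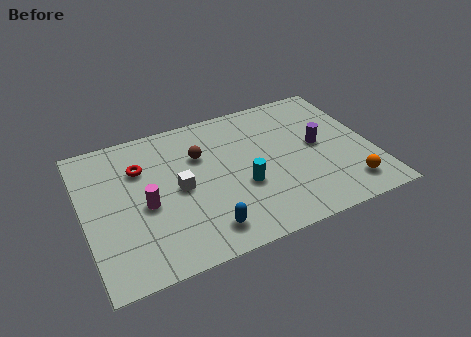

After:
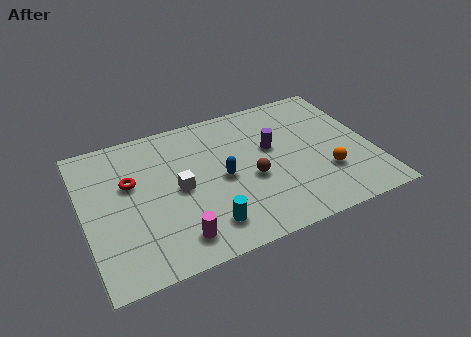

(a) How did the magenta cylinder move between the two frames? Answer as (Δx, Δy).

(1.1, -2.3)

From the two frames, the magenta cylinder sits at roughly (2.6, 3.7) before and (3.7, 1.4) after.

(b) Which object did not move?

the white cube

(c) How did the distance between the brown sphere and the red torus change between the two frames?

+2.8

Before: roughly 2.6 units apart; after: 5.4. That's 2.8 units further apart.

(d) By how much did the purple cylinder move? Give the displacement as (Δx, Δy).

(-2.0, 0.6)

The purple cylinder was at about (10.3, 4.4) and moved to about (8.3, 5.0).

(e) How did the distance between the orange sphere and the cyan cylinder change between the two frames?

+0.8

They were about 4.7 units apart before and 5.5 after — 0.8 units further apart.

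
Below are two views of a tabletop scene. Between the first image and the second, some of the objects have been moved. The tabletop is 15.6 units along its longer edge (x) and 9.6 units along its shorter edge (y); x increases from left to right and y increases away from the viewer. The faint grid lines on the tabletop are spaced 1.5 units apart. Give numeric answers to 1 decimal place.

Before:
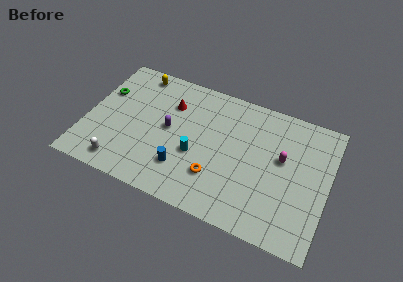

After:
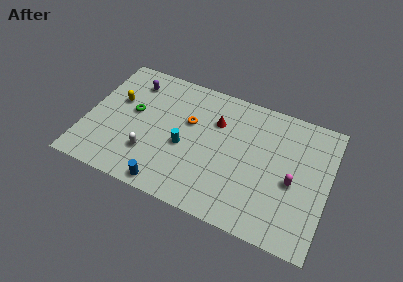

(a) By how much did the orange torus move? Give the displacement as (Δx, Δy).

(-2.1, 3.3)

From the two frames, the orange torus sits at roughly (8.6, 2.7) before and (6.5, 6.0) after.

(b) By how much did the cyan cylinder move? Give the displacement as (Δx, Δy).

(-0.8, 0.3)

From the two frames, the cyan cylinder sits at roughly (7.2, 3.8) before and (6.4, 4.1) after.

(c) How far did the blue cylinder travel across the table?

1.8

From (6.5, 2.5) to (5.7, 0.9), the blue cylinder covered √(0.8² + 1.6²) ≈ 1.8 units.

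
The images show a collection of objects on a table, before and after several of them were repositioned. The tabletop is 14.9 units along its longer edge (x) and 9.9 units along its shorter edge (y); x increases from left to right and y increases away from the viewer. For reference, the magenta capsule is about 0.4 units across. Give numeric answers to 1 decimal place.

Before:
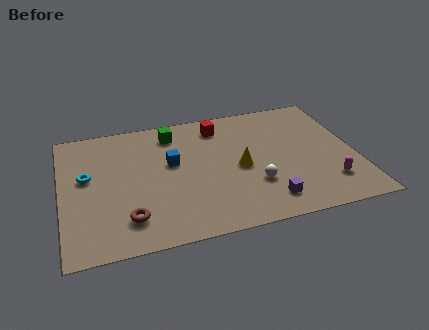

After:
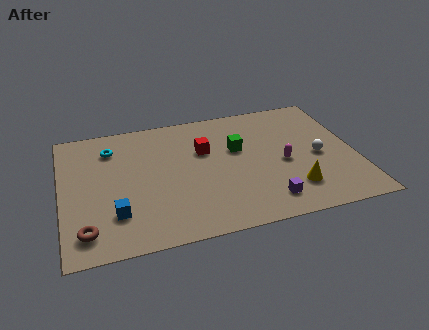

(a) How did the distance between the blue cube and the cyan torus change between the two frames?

+0.8

The distance was about 4.3 in the first image and 5.1 in the second, so they moved 0.8 units further apart.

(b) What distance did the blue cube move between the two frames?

4.4

The blue cube was near (5.6, 5.8) before and (2.6, 2.6) after, so it travelled √(3.0² + 3.2²) ≈ 4.4 units.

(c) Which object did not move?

the purple cube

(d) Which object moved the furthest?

the blue cube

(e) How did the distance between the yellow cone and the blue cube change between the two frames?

+5.3

They were about 3.6 units apart before and 8.9 after — 5.3 units further apart.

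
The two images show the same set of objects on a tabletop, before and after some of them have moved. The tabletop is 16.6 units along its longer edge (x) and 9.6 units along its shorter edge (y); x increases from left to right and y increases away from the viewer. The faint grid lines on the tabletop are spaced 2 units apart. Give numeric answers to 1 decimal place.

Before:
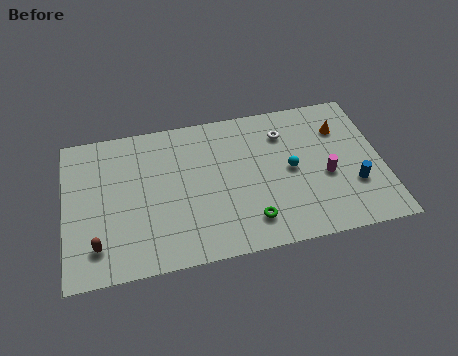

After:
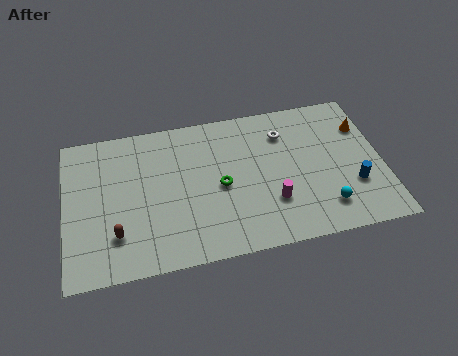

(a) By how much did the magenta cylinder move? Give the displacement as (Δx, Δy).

(-2.9, -1.1)

The magenta cylinder was at about (13.6, 4.0) and moved to about (10.7, 2.9).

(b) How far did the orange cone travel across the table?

1.2

From (14.6, 7.0) to (15.8, 6.9), the orange cone covered √(1.2² + 0.1²) ≈ 1.2 units.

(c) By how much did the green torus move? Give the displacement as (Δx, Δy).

(-1.4, 2.6)

From the two frames, the green torus sits at roughly (9.5, 1.9) before and (8.1, 4.5) after.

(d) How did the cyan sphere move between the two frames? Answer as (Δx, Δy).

(1.6, -2.8)

The cyan sphere started near (11.8, 4.8) and ended near (13.4, 2.0).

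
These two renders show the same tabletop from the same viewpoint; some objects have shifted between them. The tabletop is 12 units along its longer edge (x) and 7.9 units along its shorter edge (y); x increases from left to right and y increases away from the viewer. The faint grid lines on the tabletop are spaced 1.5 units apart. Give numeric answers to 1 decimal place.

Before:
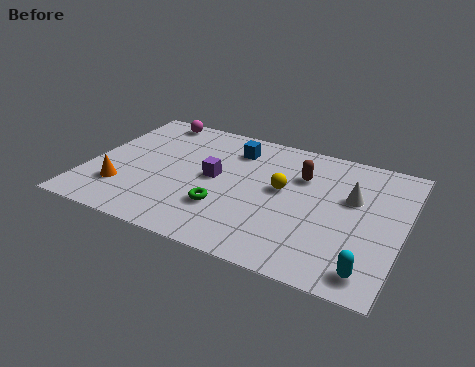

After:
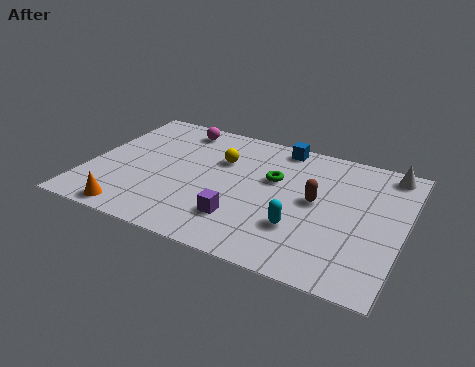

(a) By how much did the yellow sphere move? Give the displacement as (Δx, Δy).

(-2.5, 0.9)

The yellow sphere started near (7.4, 4.4) and ended near (4.9, 5.3).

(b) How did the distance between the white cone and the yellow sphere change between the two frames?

+3.9

The distance was about 2.6 in the first image and 6.5 in the second, so they moved 3.9 units further apart.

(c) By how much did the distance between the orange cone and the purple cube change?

+0.3

The distance was about 3.9 in the first image and 4.2 in the second, so they moved 0.3 units further apart.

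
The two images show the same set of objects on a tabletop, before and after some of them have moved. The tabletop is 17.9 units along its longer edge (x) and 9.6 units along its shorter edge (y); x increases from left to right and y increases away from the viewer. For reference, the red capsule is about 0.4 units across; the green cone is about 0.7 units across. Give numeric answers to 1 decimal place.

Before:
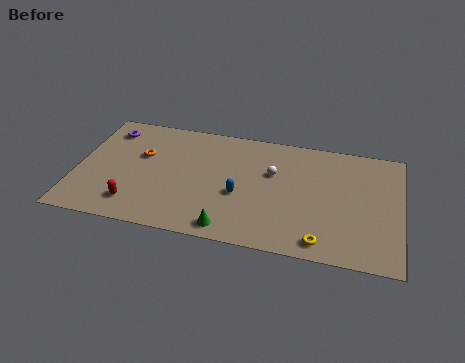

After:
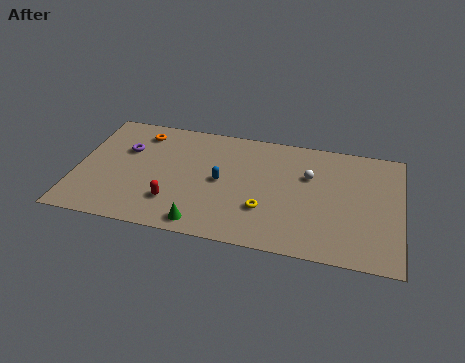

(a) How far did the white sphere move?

2.0

From (10.8, 6.1) to (12.8, 6.3), the white sphere covered √(2.0² + 0.2²) ≈ 2.0 units.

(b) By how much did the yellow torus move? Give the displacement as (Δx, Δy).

(-3.2, 1.8)

The yellow torus started near (13.7, 1.2) and ended near (10.5, 3.0).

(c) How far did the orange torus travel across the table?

1.9

The orange torus moved from about (3.5, 6.0) to (3.3, 7.9), a distance of √(0.2² + 1.9²) ≈ 1.9.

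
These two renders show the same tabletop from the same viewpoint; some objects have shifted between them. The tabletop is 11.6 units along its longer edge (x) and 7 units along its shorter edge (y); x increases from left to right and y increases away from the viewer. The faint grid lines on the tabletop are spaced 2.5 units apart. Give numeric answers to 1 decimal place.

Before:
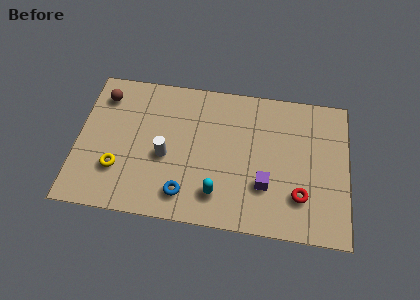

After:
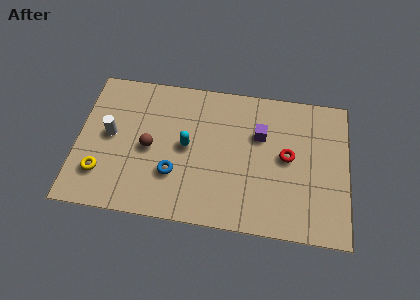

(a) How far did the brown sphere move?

3.1

The brown sphere moved from about (1.0, 5.6) to (3.1, 3.3), a distance of √(2.1² + 2.3²) ≈ 3.1.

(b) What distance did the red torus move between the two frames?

1.9

The red torus was near (9.6, 1.9) before and (9.0, 3.7) after, so it travelled √(0.6² + 1.8²) ≈ 1.9 units.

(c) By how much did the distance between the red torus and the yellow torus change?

+0.3

They were about 7.8 units apart before and 8.1 after — 0.3 units further apart.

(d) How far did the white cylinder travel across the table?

2.5

The white cylinder moved from about (3.8, 3.0) to (1.4, 3.7), a distance of √(2.4² + 0.7²) ≈ 2.5.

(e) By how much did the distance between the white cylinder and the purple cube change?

+2.1

The distance was about 4.4 in the first image and 6.5 in the second, so they moved 2.1 units further apart.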